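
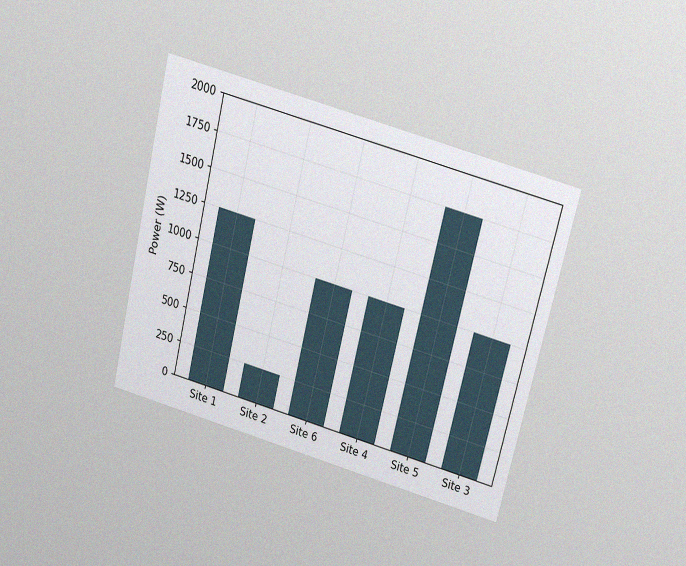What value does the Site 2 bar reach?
250W

The chart is tilted about 14° clockwise and viewed slightly from above, with some photo noise. Reading along the chart's y-axis, the Site 2 bar reaches 250W.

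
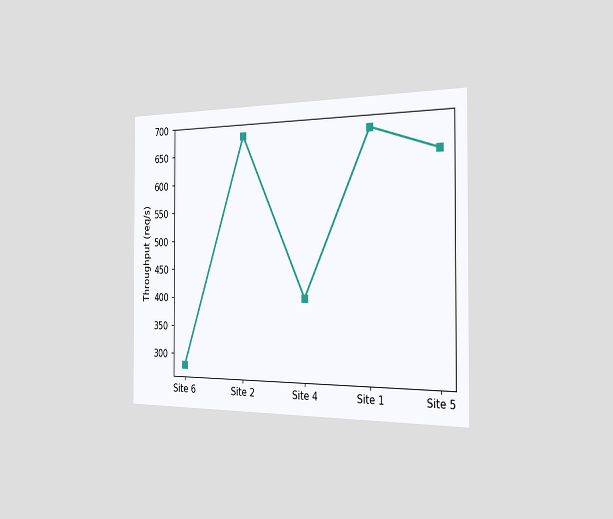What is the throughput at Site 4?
400req/s

The chart is viewed slightly from the right. At Site 4, the line is at 400req/s.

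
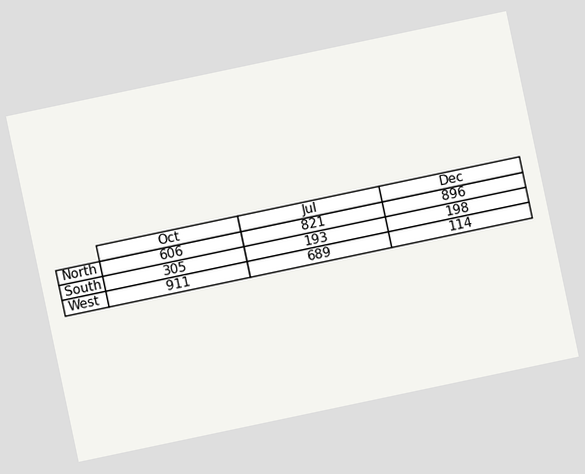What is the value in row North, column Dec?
896

The chart is tilted about 12° counter-clockwise. The (North, Dec) cell reads 896.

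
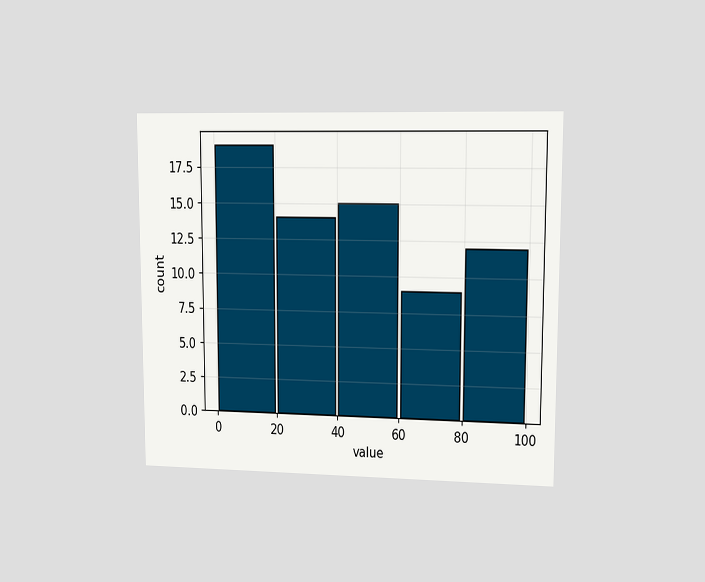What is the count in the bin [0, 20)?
The chart is viewed at a slight angle. The [0, 20) bin has height 19.

19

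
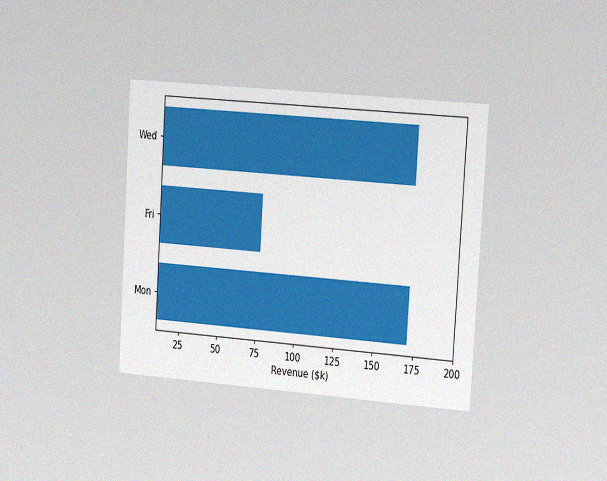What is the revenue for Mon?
$171k

The chart is tilted about 4° clockwise and viewed slightly from the right, with some photo noise. Reading along the chart's x-axis, the Mon bar reaches $171k.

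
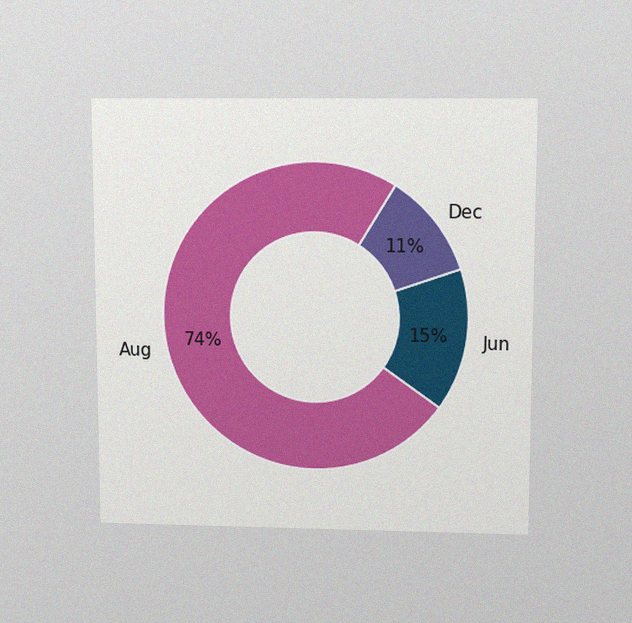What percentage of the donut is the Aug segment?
74%

The chart is viewed slightly from above, with some photo noise. The Aug segment takes up 74% of the ring.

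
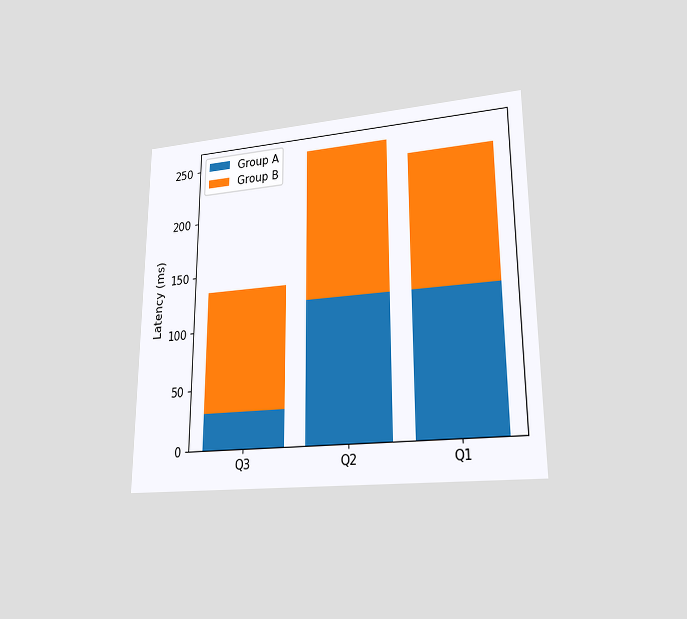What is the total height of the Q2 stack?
255ms

The chart is viewed at a slight angle. The Q2 stack's top reaches 255ms on the y-axis.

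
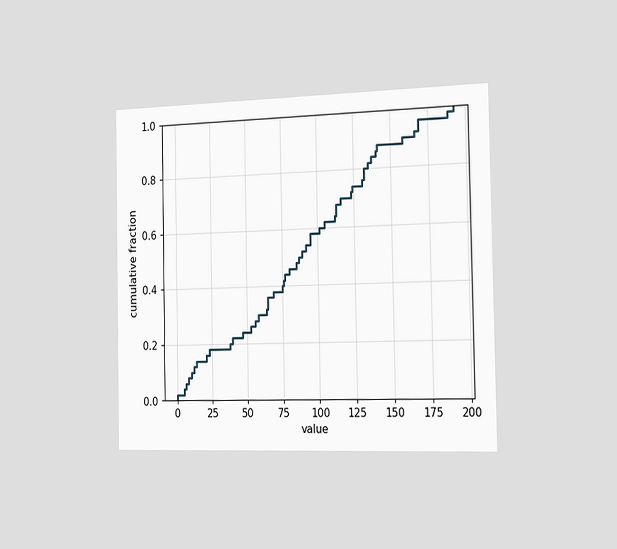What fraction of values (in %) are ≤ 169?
The chart is viewed slightly from the right. At x=169 the ECDF step is at 96%.

96%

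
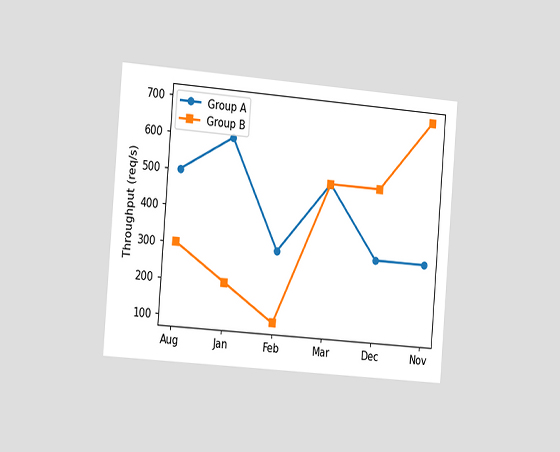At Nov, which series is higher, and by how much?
Group B, by 400req/s

The chart is tilted about 5° clockwise and viewed slightly from the left. At Nov, Group B sits above the other line by 400req/s.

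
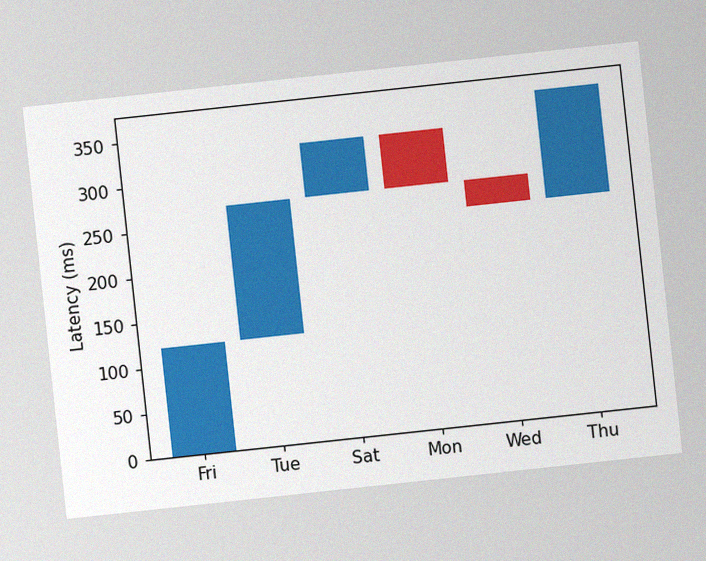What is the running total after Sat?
330ms

The chart is tilted about 6° counter-clockwise, with some photo noise. After Sat the running total reaches 330ms.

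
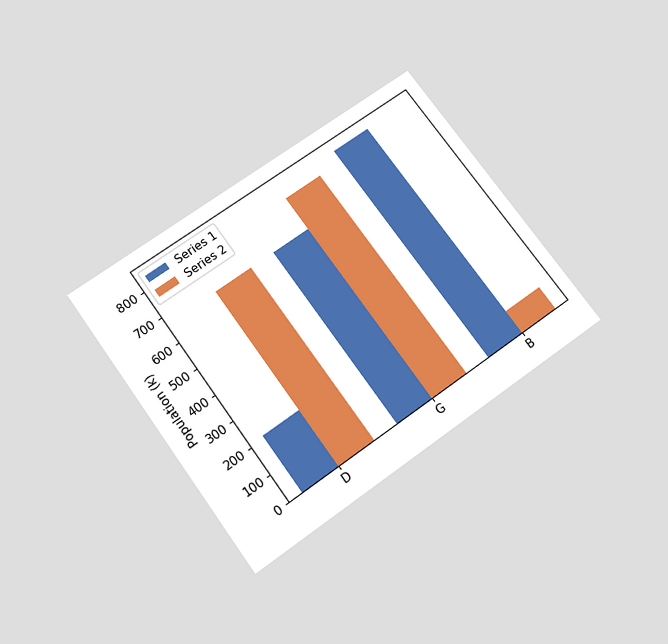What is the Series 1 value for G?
672k

The chart is tilted about 36° counter-clockwise and viewed slightly from below. The Series 1 bar at G reaches 672k on the y-axis.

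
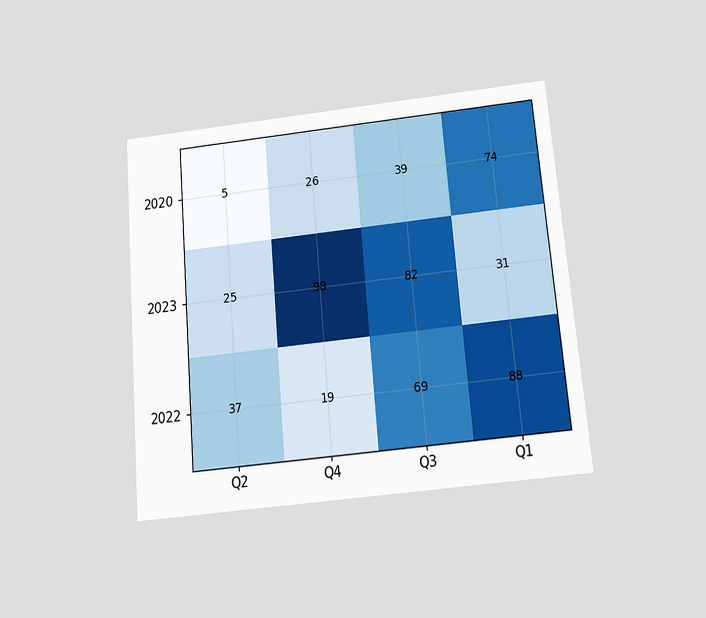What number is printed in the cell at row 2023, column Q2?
25

The chart is tilted about 5° counter-clockwise and viewed slightly from below. The (2023, Q2) cell reads 25.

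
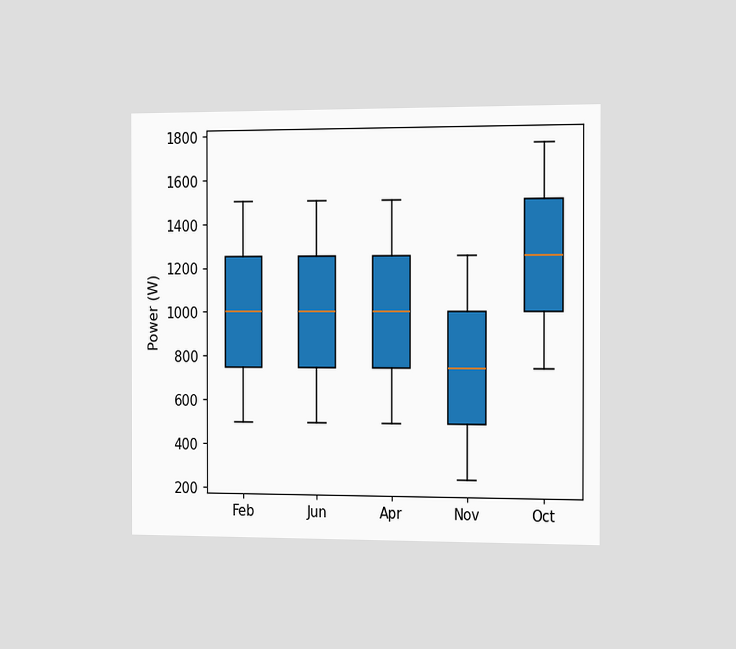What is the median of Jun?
The chart is viewed slightly from the right. The median line in the Jun box sits at 1000W.

1000W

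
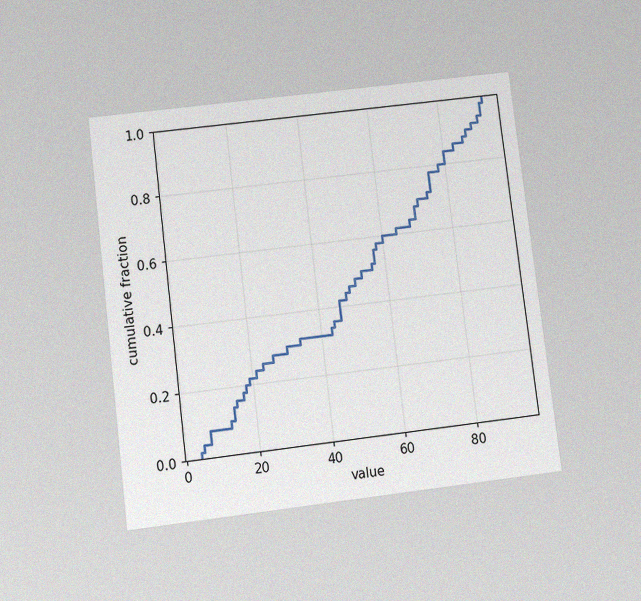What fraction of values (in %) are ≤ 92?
The chart is tilted about 7° counter-clockwise and viewed at a slight angle, with some photo noise. At x=92 the ECDF step is at 98%.

98%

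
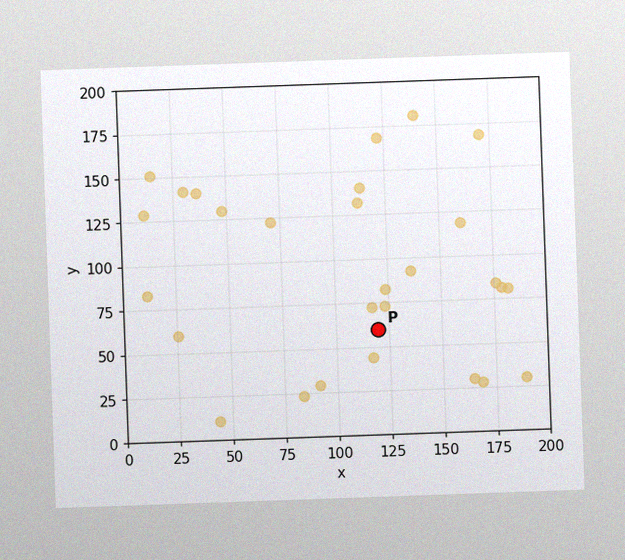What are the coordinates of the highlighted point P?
The chart is tilted about 2° counter-clockwise, with some photo noise. Following the gridlines from P to each axis, P sits at (120, 60).

(120, 60)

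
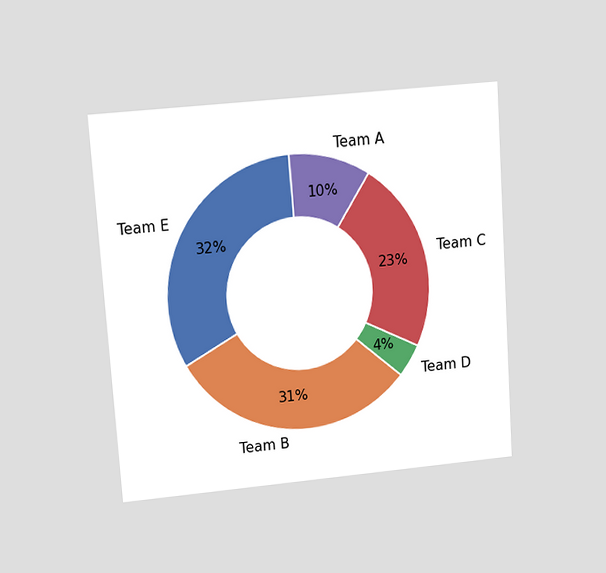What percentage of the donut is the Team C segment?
The chart is tilted about 4° counter-clockwise and viewed at a slight angle. The Team C segment takes up 23% of the ring.

23%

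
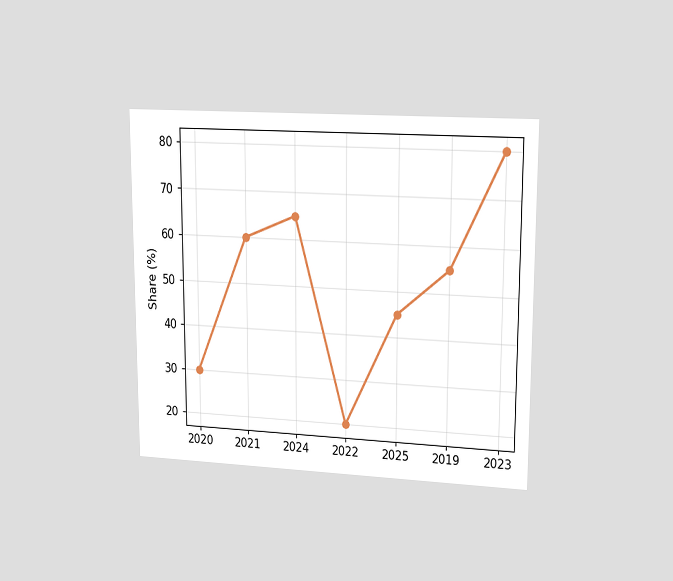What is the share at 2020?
The chart is viewed at a slight angle. At 2020, the line is at 30%.

30%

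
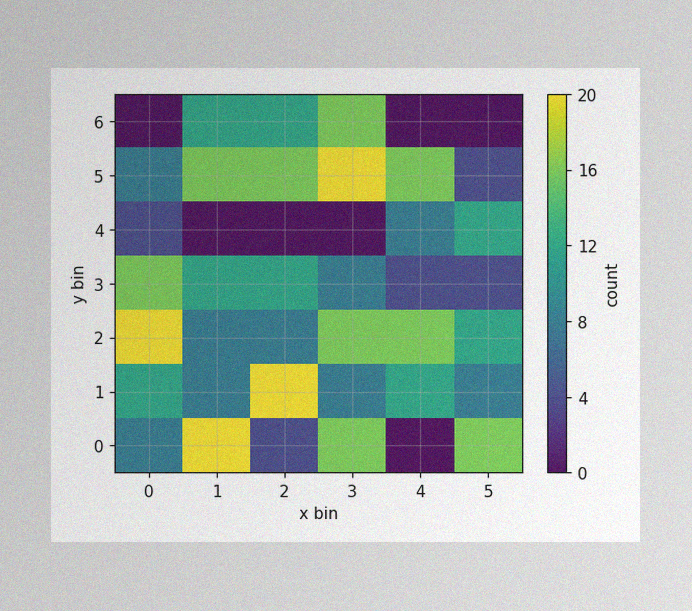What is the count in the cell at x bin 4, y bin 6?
0

The image has some photo noise and uneven lighting. Matching the cell (4, 6) against the colorbar gives 0.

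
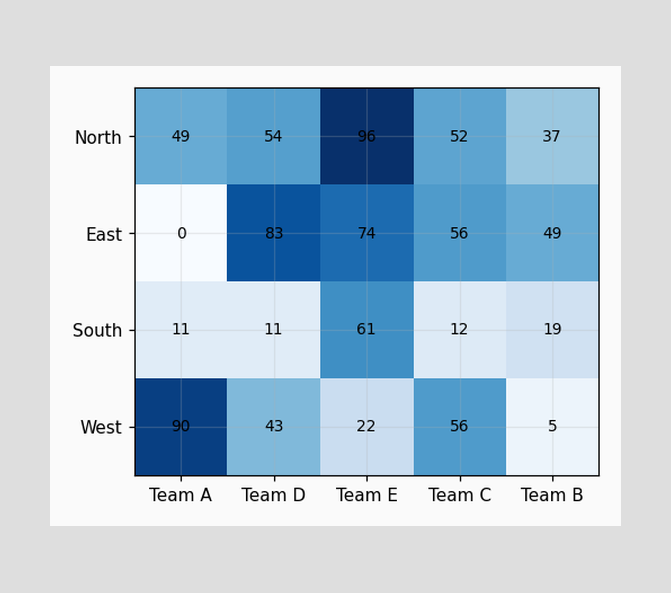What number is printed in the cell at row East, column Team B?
The (East, Team B) cell reads 49.

49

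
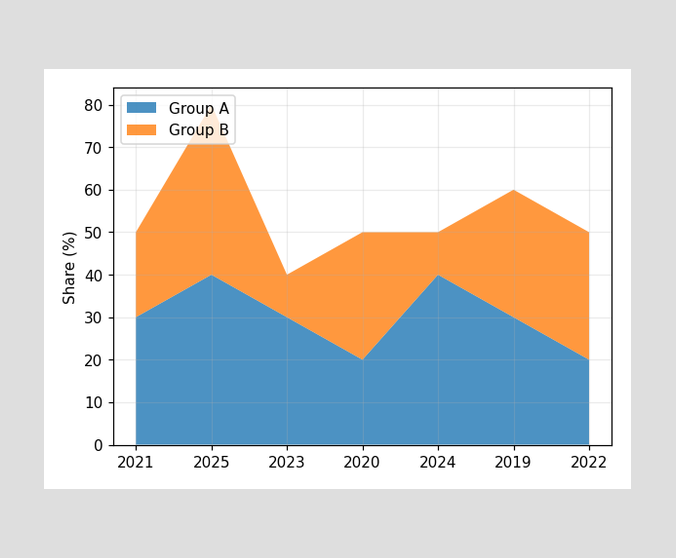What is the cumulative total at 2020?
The stacked total at 2020 reaches 50%.

50%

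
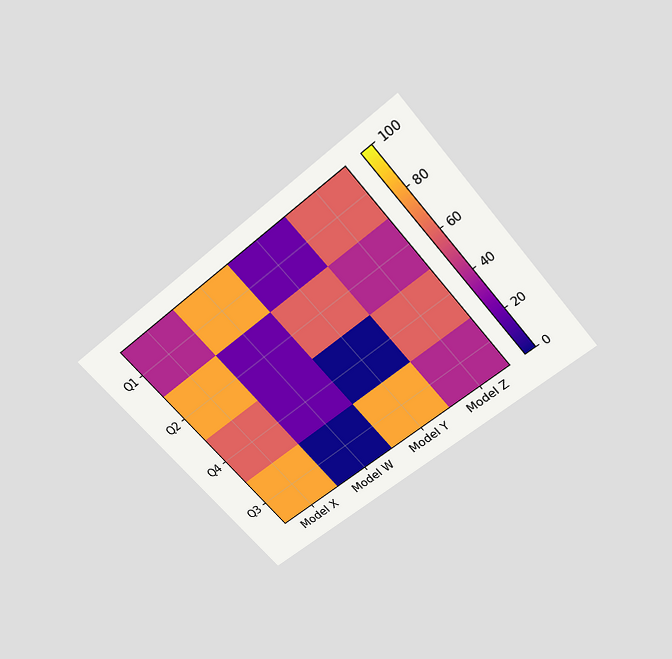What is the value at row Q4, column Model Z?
60

The chart is tilted about 40° counter-clockwise and viewed slightly from above. Matching cell (Q4, Model Z) against the colorbar gives 60.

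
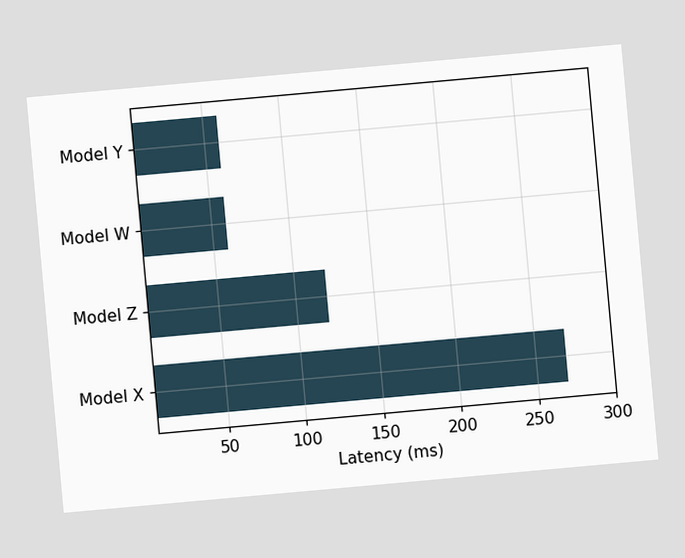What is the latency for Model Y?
The chart is tilted about 5° counter-clockwise. Reading along the chart's x-axis, the Model Y bar reaches 60ms.

60ms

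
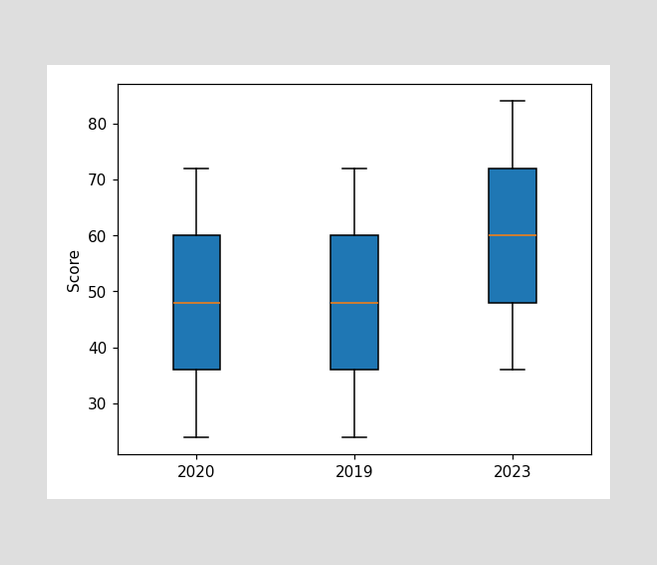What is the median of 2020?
48

The median line in the 2020 box sits at 48.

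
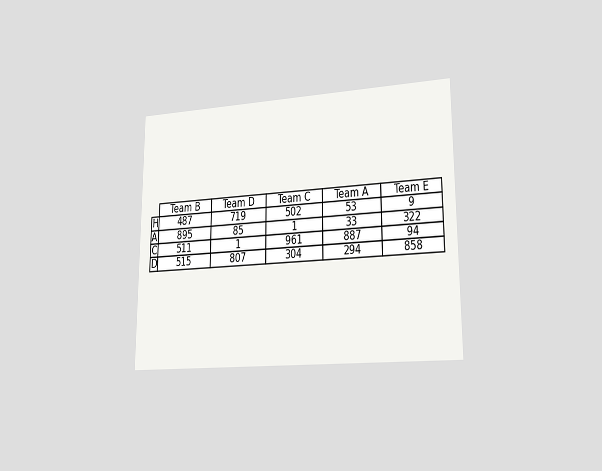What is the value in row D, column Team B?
The chart is viewed slightly from the right. The (D, Team B) cell reads 515.

515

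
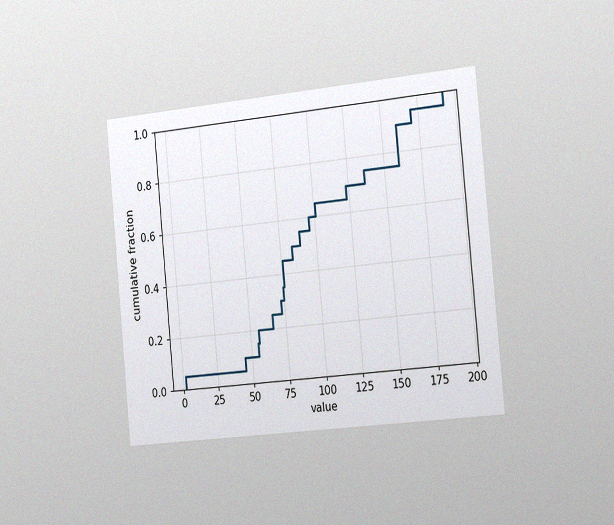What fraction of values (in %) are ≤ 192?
The chart is tilted about 5° counter-clockwise and viewed slightly from the right, with some photo noise. At x=192 the ECDF step is at 100%.

100%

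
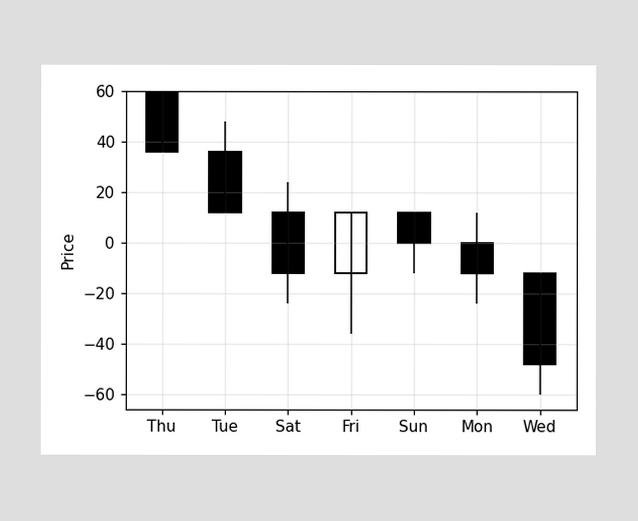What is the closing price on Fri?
The Fri candle closes at 12.

12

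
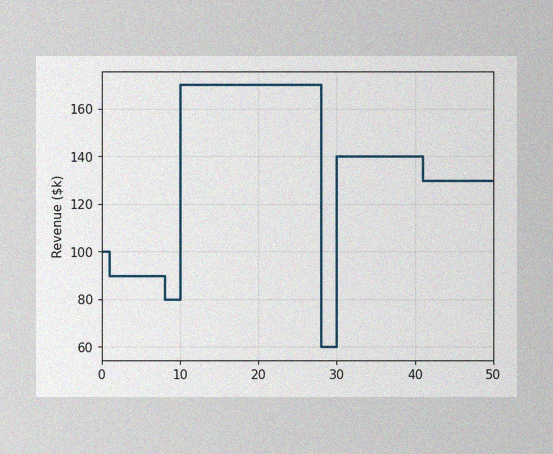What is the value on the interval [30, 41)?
$140k

The image has some photo noise and uneven lighting. On [30, 41) the step sits at $140k.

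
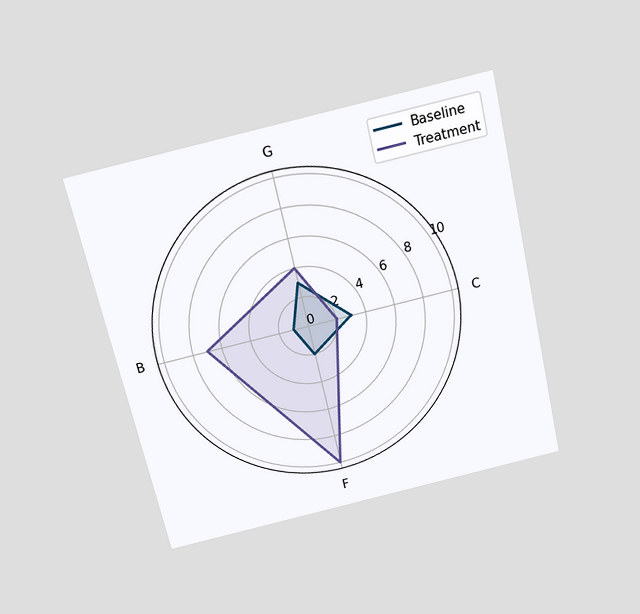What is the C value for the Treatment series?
The chart is tilted about 13° counter-clockwise and viewed slightly from above. On the C axis, Treatment reaches 2.

2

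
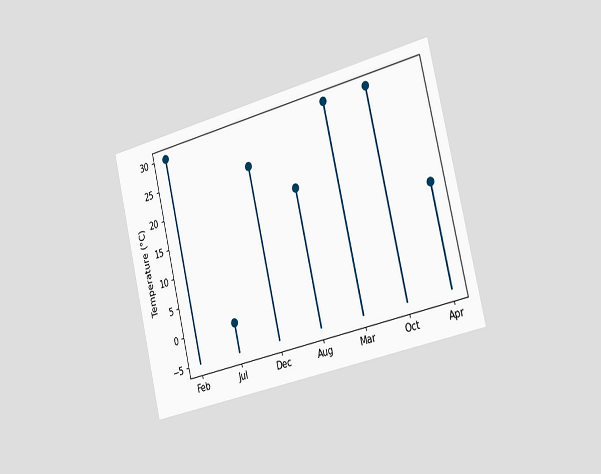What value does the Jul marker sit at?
The chart is tilted about 14° counter-clockwise and viewed slightly from the right. The Jul marker sits at 0°C.

0°C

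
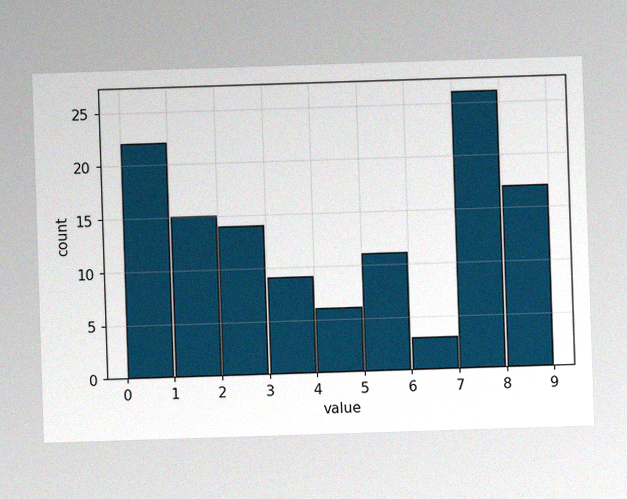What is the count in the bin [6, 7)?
3

The image has some photo noise and uneven lighting. The [6, 7) bin has height 3.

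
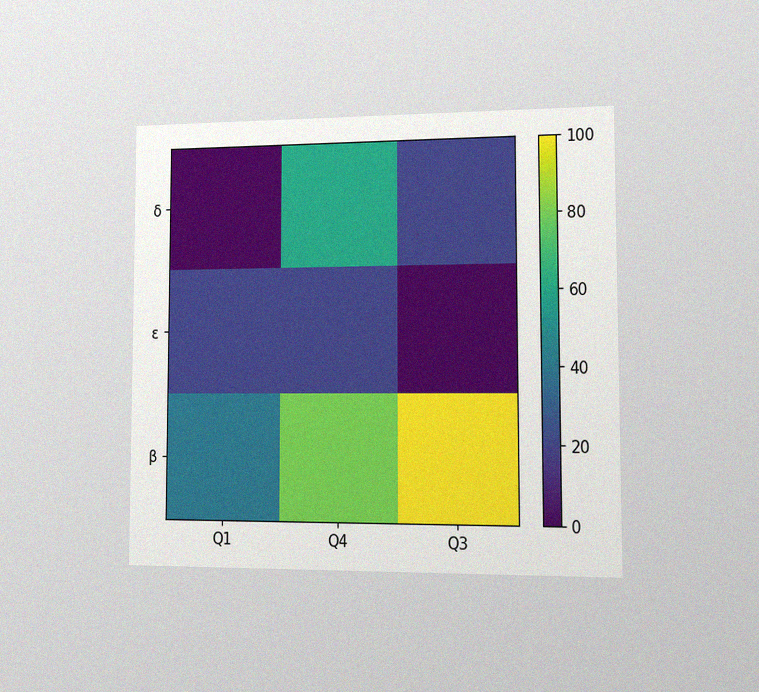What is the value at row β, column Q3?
100

The chart is viewed slightly from the right, with some photo noise. Matching cell (β, Q3) against the colorbar gives 100.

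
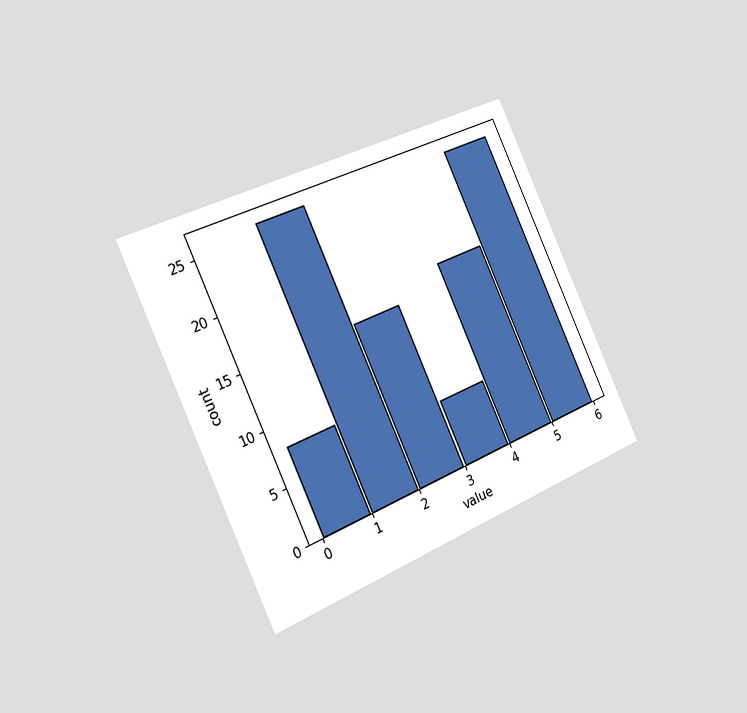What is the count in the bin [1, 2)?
26

The chart is tilted about 25° counter-clockwise and viewed slightly from the left. The [1, 2) bin has height 26.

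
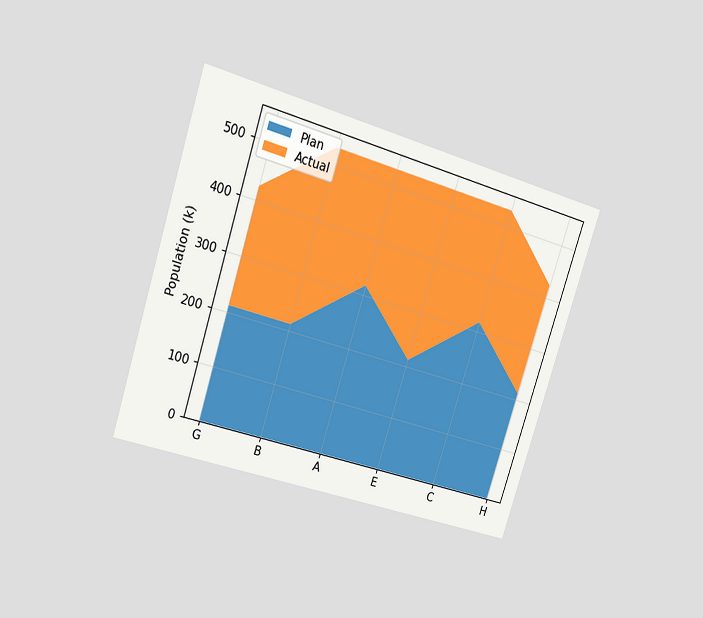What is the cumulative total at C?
530k

The chart is tilted about 18° clockwise and viewed at a slight angle. The stacked total at C reaches 530k.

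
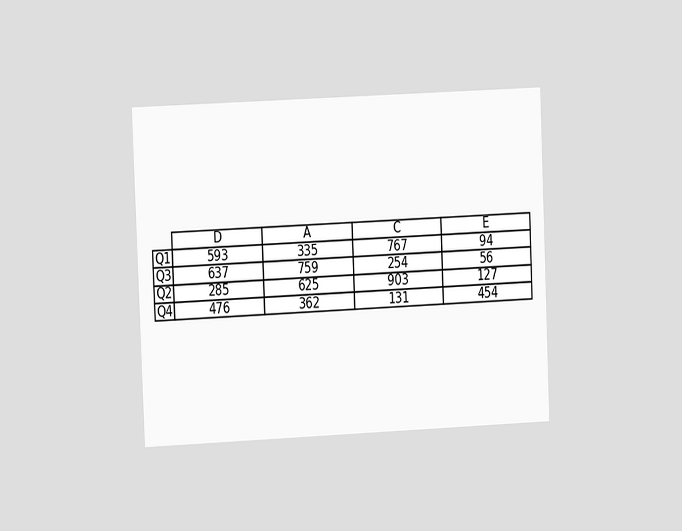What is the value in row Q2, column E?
127

The chart is tilted about 2° counter-clockwise and viewed at a slight angle. The (Q2, E) cell reads 127.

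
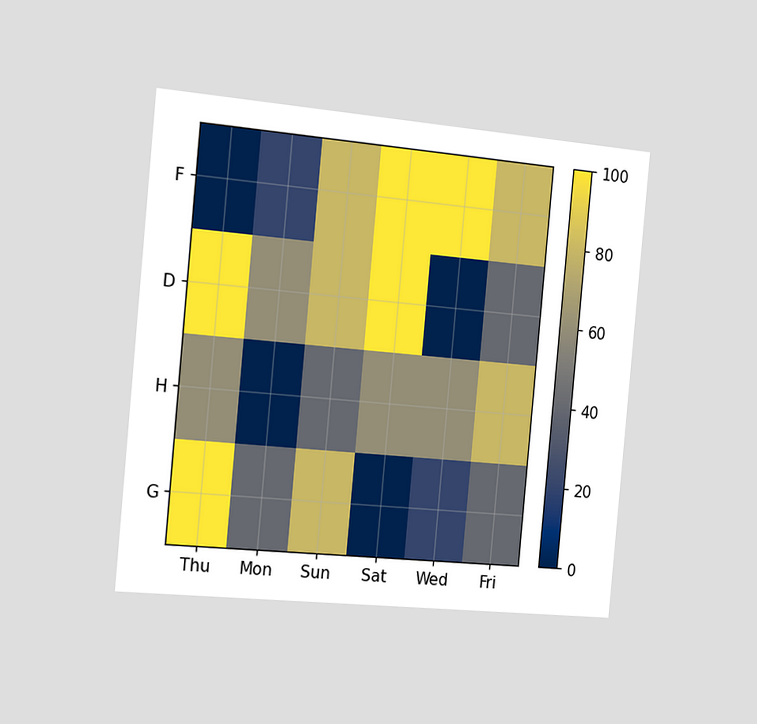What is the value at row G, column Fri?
The chart is tilted about 5° clockwise and viewed slightly from the left. Matching cell (G, Fri) against the colorbar gives 40.

40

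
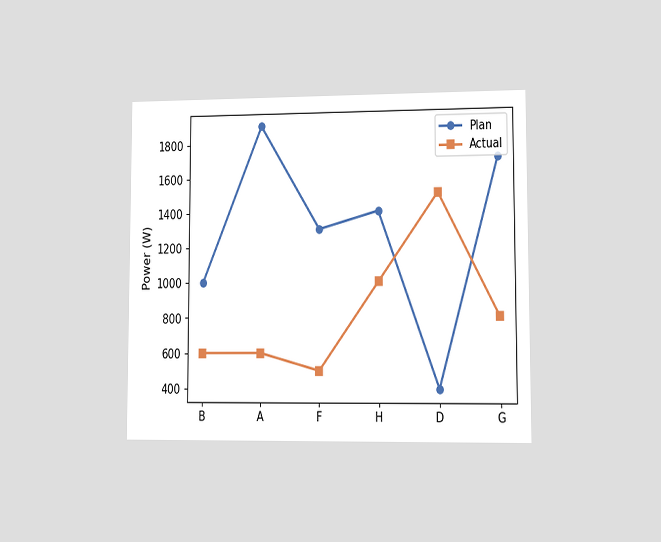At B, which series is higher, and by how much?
The chart is viewed at a slight angle. At B, Plan sits above the other line by 400W.

Plan, by 400W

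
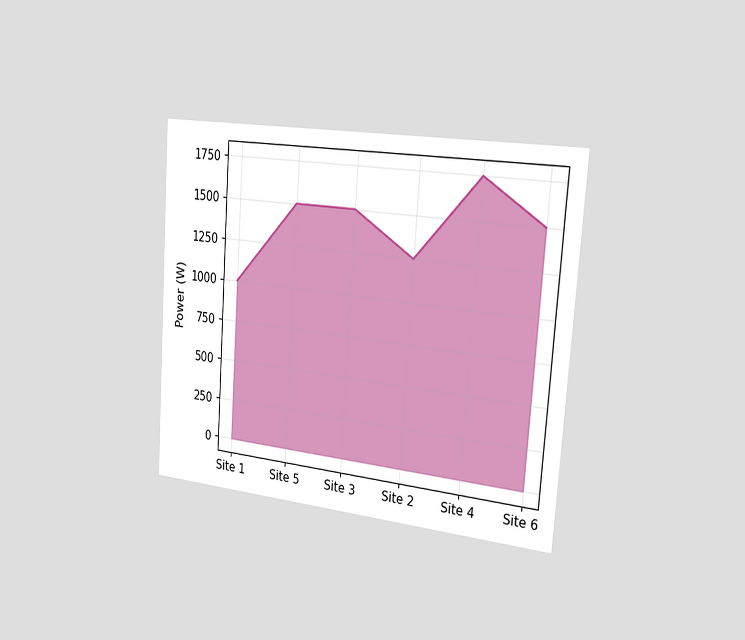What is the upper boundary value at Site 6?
1500W

The chart is tilted about 4° clockwise and viewed slightly from the right. At Site 6 the upper boundary is at 1500W.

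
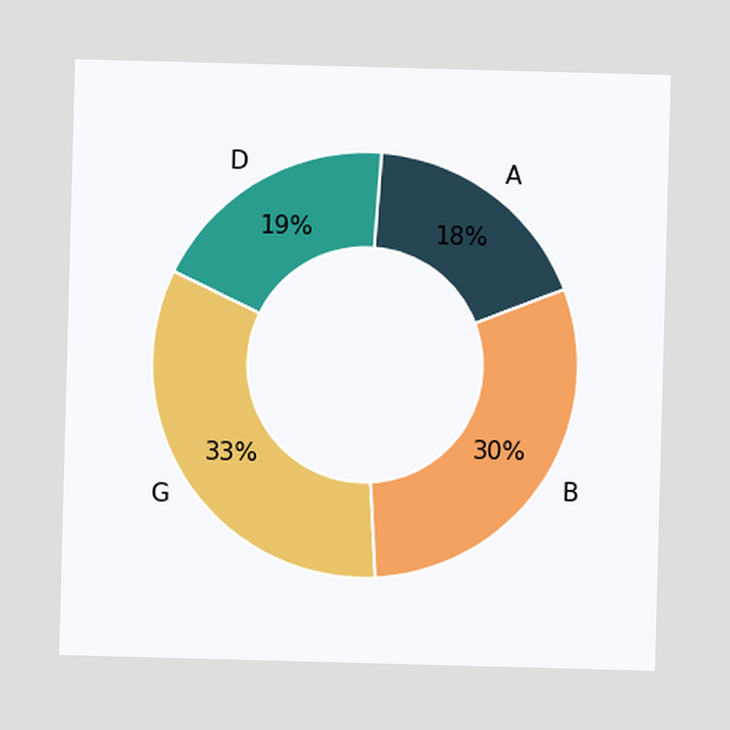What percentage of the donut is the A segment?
18%

The A segment takes up 18% of the ring.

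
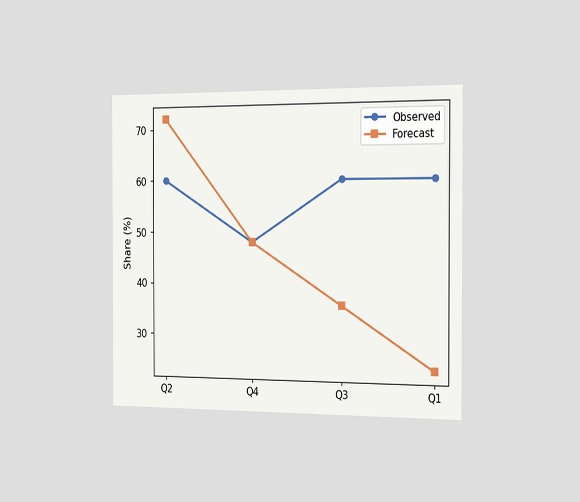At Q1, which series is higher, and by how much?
Observed, by 36%

The chart is viewed slightly from the right. At Q1, Observed sits above the other line by 36%.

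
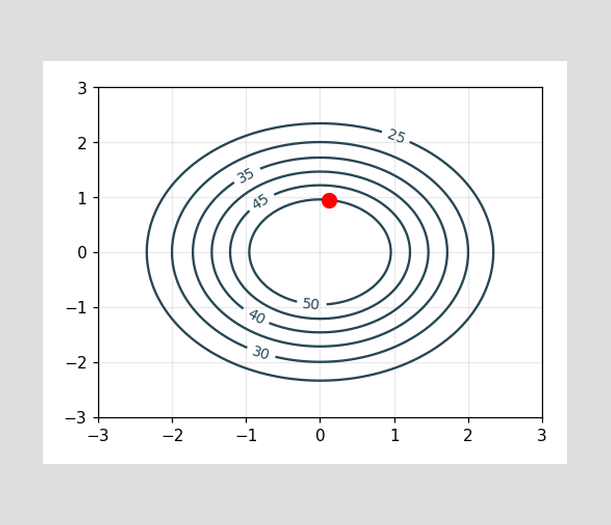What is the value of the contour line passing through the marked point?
The marked point sits on the contour labelled 50.

50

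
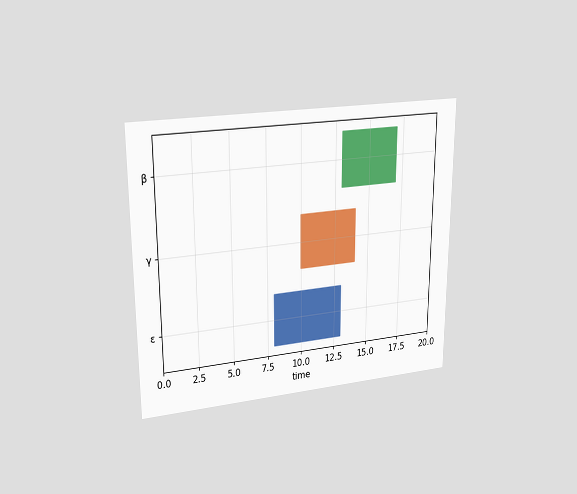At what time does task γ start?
10

The chart is viewed at a slight angle. The γ bar begins at t=10.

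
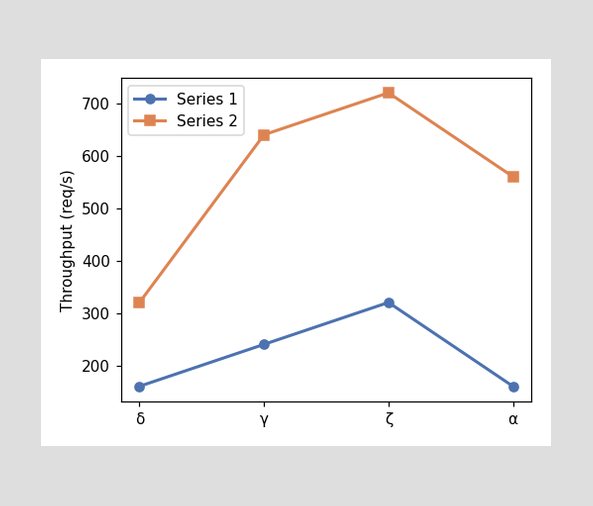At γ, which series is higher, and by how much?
At γ, Series 2 sits above the other line by 400req/s.

Series 2, by 400req/s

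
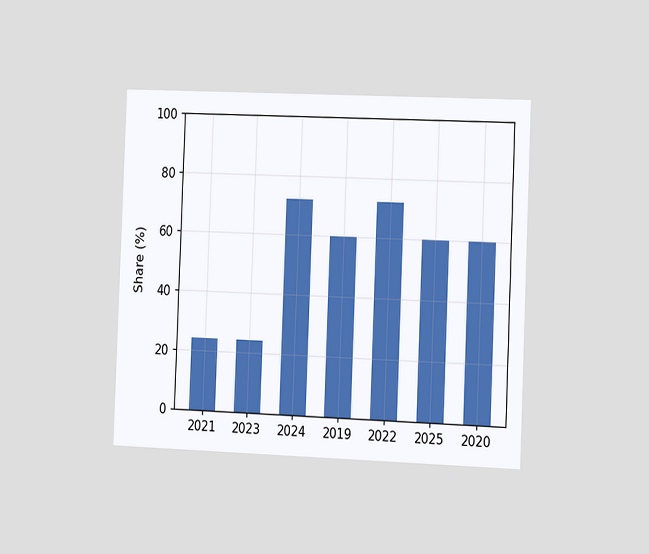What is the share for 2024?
72%

The chart is tilted about 2° clockwise and viewed slightly from the right. Reading along the chart's y-axis, the 2024 bar reaches 72%.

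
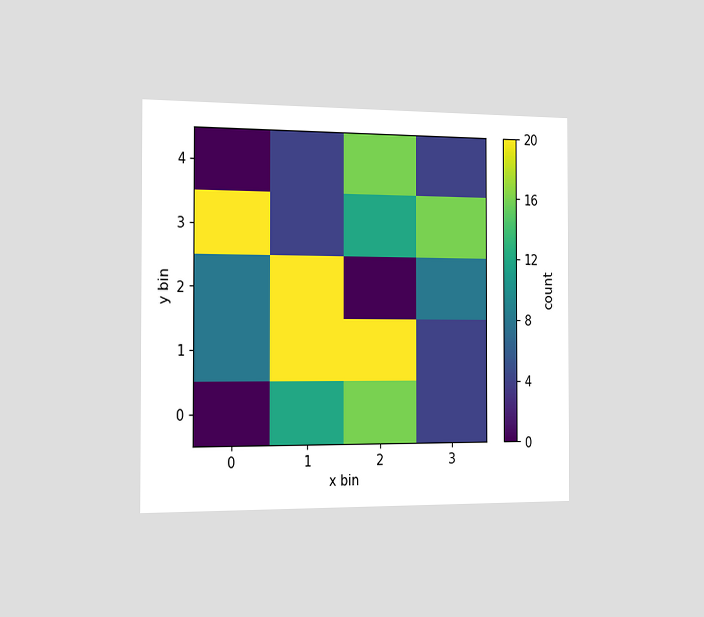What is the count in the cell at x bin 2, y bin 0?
The chart is viewed slightly from the left. Matching the cell (2, 0) against the colorbar gives 16.

16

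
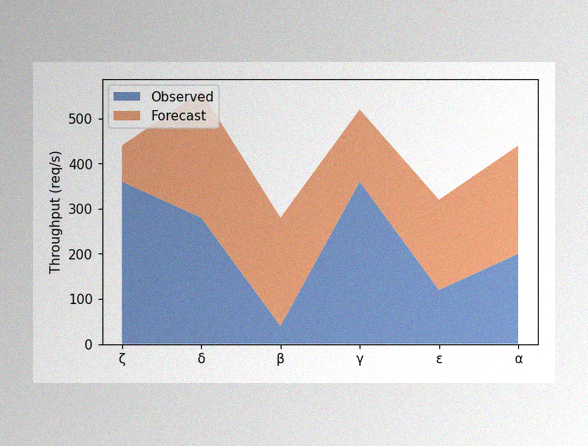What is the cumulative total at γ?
The image has some photo noise and uneven lighting. The stacked total at γ reaches 520req/s.

520req/s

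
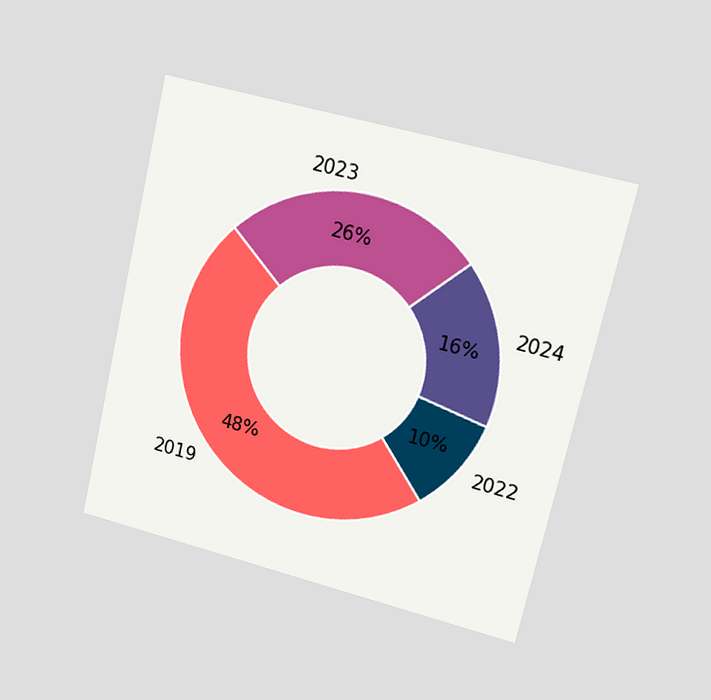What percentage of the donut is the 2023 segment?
The chart is tilted about 13° clockwise and viewed at a slight angle. The 2023 segment takes up 26% of the ring.

26%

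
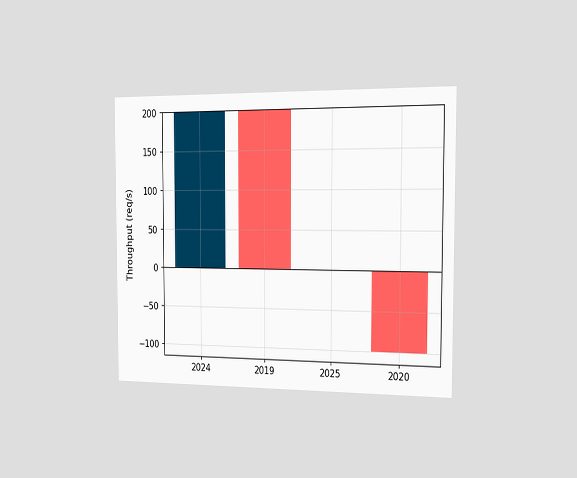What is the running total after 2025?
The chart is viewed slightly from the right. After 2025 the running total reaches 0req/s.

0req/s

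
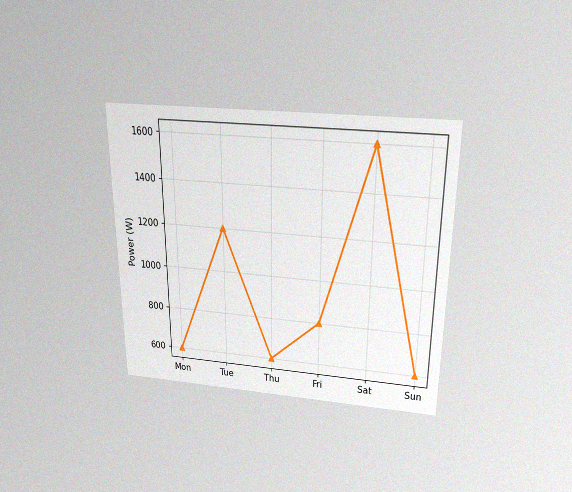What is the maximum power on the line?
1600W

The chart is viewed slightly from above, with some photo noise. The highest point is at Sat, and reading across to the y-axis gives 1600W.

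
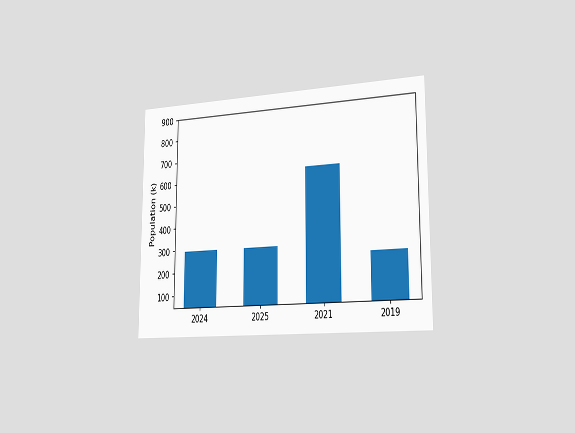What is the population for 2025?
The chart is viewed slightly from the right. Reading along the chart's y-axis, the 2025 bar reaches 294k.

294k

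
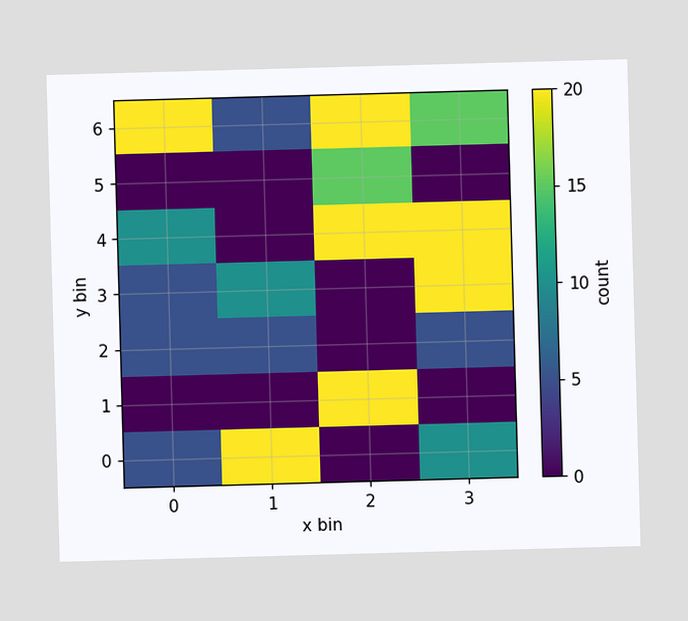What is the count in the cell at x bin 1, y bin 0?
Matching the cell (1, 0) against the colorbar gives 20.

20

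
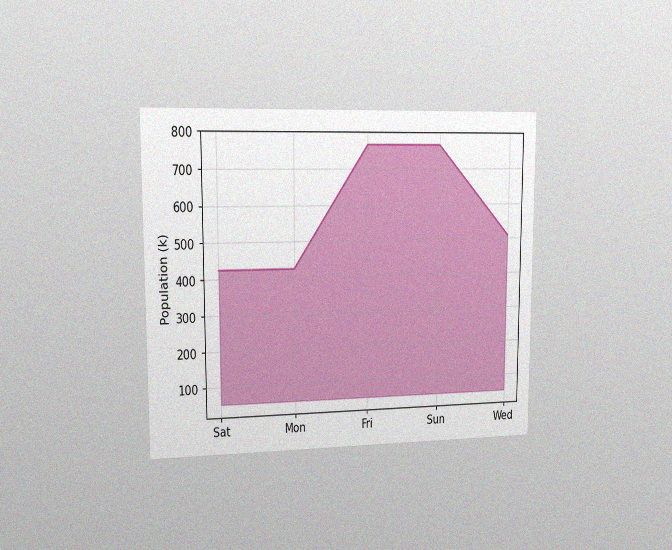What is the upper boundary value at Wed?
The chart is viewed slightly from the left, with some photo noise. At Wed the upper boundary is at 510k.

510k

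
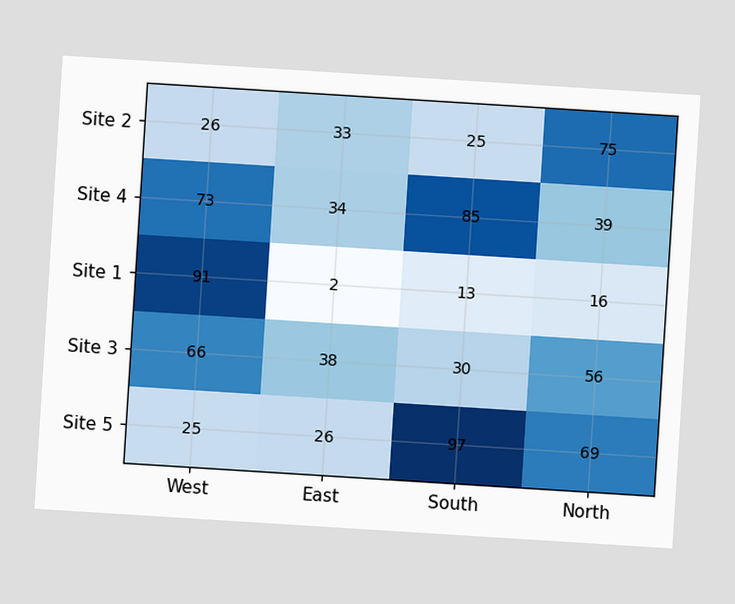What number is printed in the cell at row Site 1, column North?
The chart is tilted about 4° clockwise. The (Site 1, North) cell reads 16.

16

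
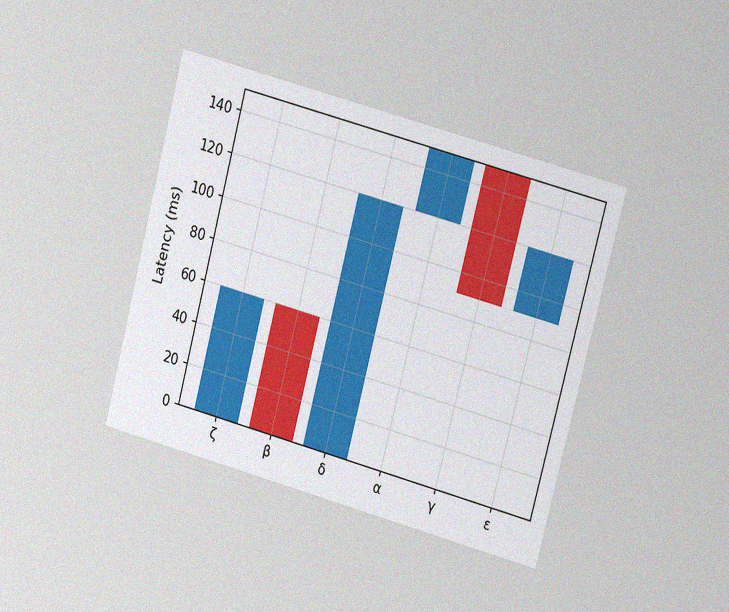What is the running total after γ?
The chart is tilted about 15° clockwise and viewed at a slight angle, with some photo noise. After γ the running total reaches 90ms.

90ms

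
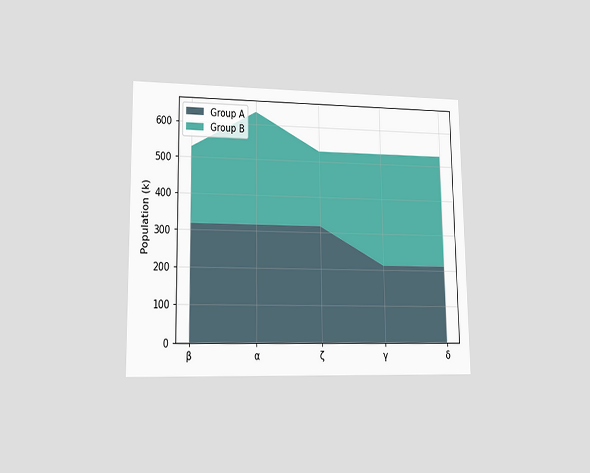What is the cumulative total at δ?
The chart is viewed at a slight angle. The stacked total at δ reaches 530k.

530k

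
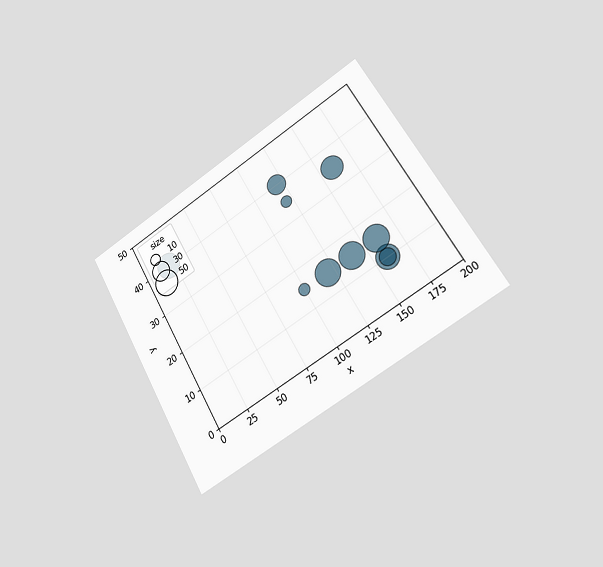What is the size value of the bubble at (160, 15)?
The chart is tilted about 31° counter-clockwise and viewed slightly from the right. Matching the bubble at (160, 15) against the size legend gives 50.

50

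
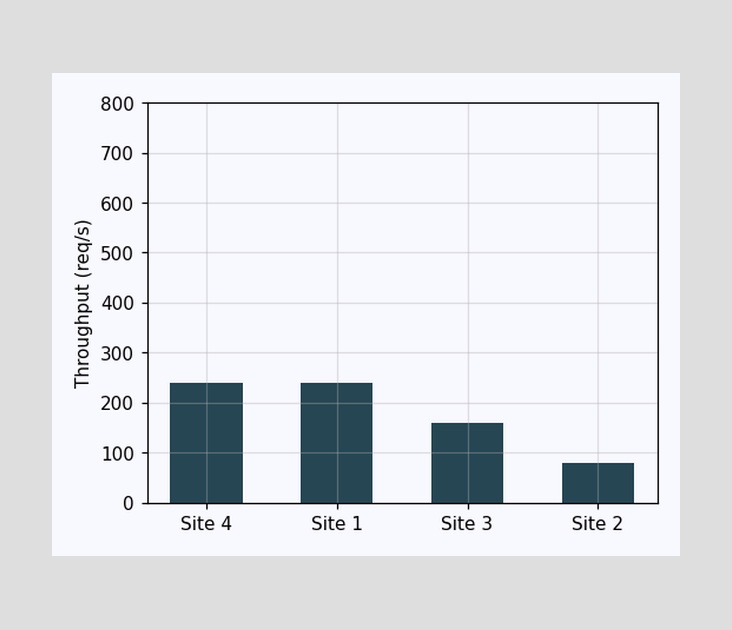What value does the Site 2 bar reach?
80req/s

Reading along the chart's y-axis, the Site 2 bar reaches 80req/s.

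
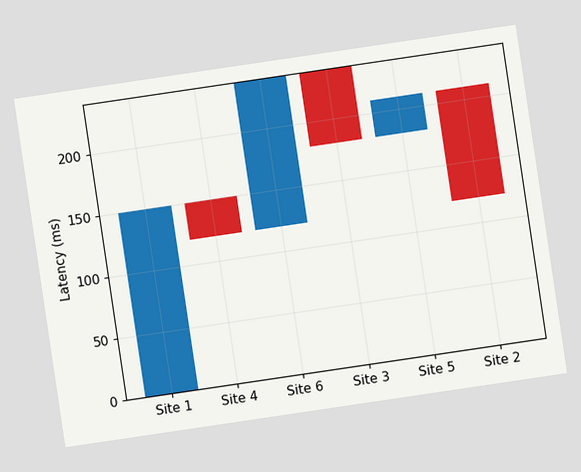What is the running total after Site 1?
The chart is tilted about 8° counter-clockwise. After Site 1 the running total reaches 150ms.

150ms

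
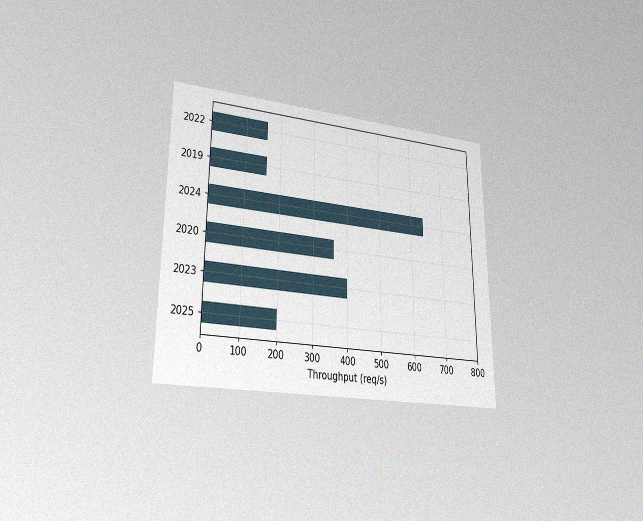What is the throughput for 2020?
360req/s

The chart is viewed at a slight angle, with some photo noise. Reading along the chart's x-axis, the 2020 bar reaches 360req/s.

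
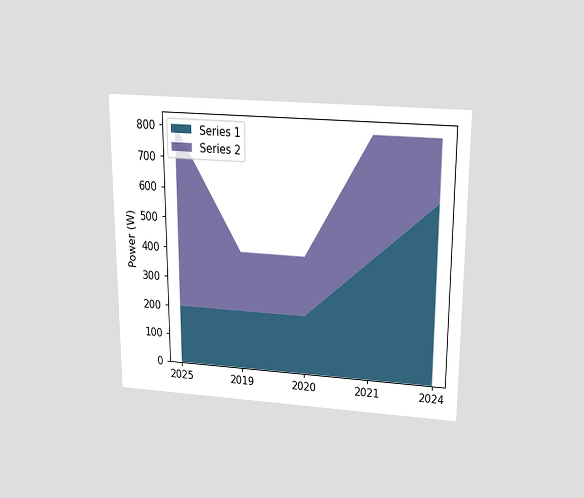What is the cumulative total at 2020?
The chart is viewed slightly from above. The stacked total at 2020 reaches 400W.

400W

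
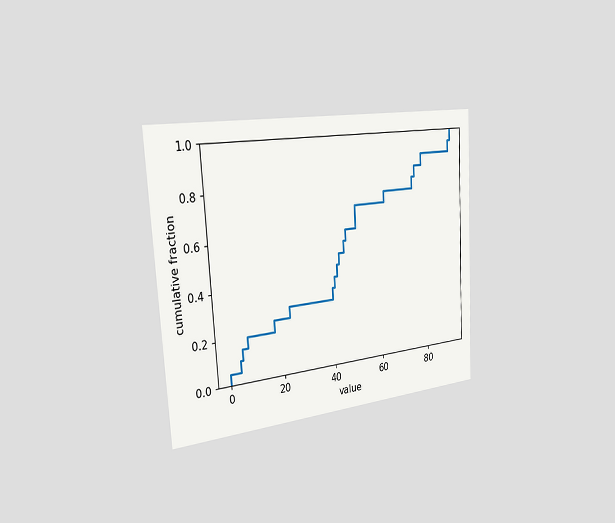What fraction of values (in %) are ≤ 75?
85%

The chart is tilted about 3° counter-clockwise and viewed slightly from the left. At x=75 the ECDF step is at 85%.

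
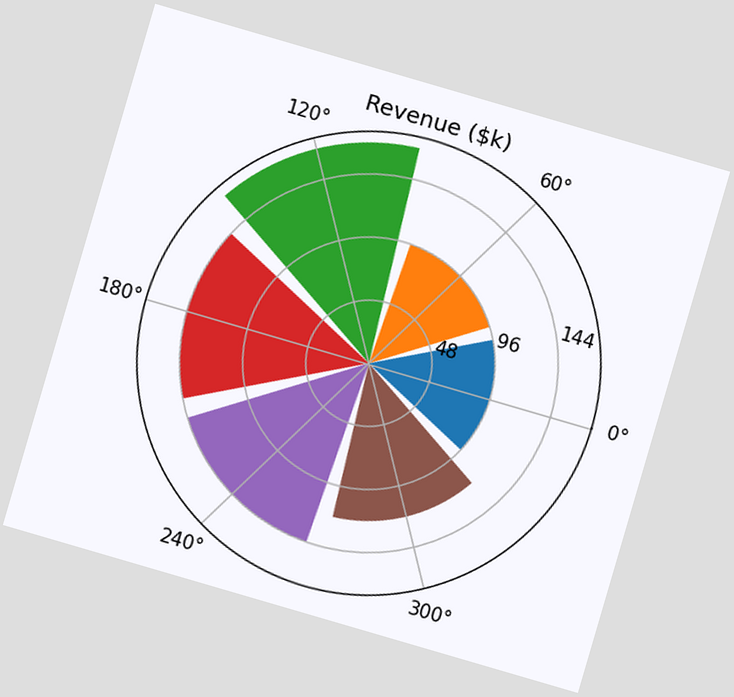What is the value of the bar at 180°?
The chart is tilted about 16° clockwise. The bar at 180° reaches $144k on the radial axis.

$144k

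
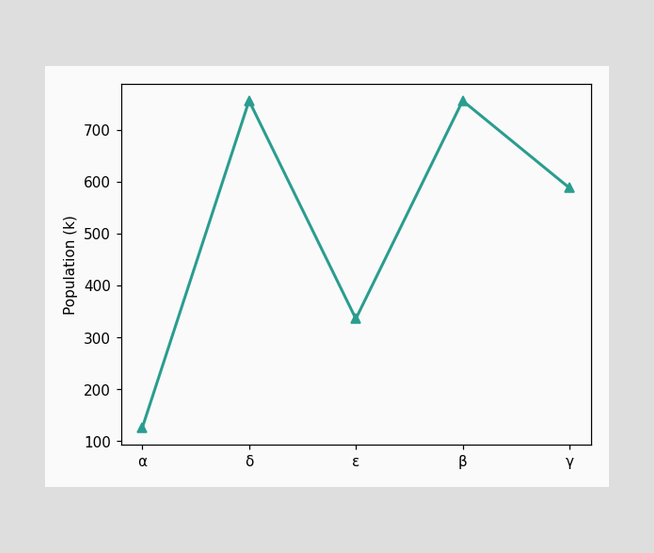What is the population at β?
At β, the line is at 756k.

756k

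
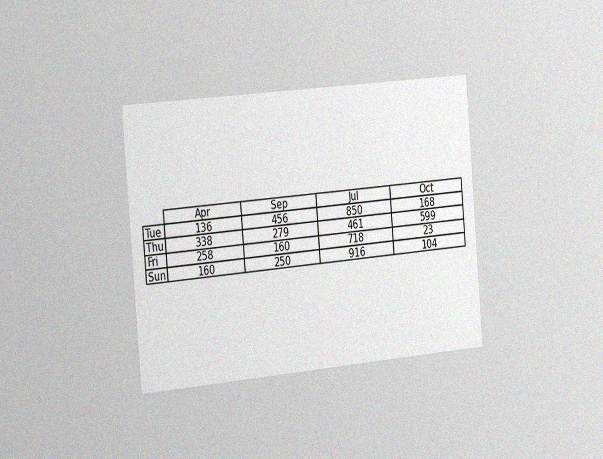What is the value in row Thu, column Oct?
The chart is tilted about 5° counter-clockwise and viewed slightly from the left, with some photo noise. The (Thu, Oct) cell reads 599.

599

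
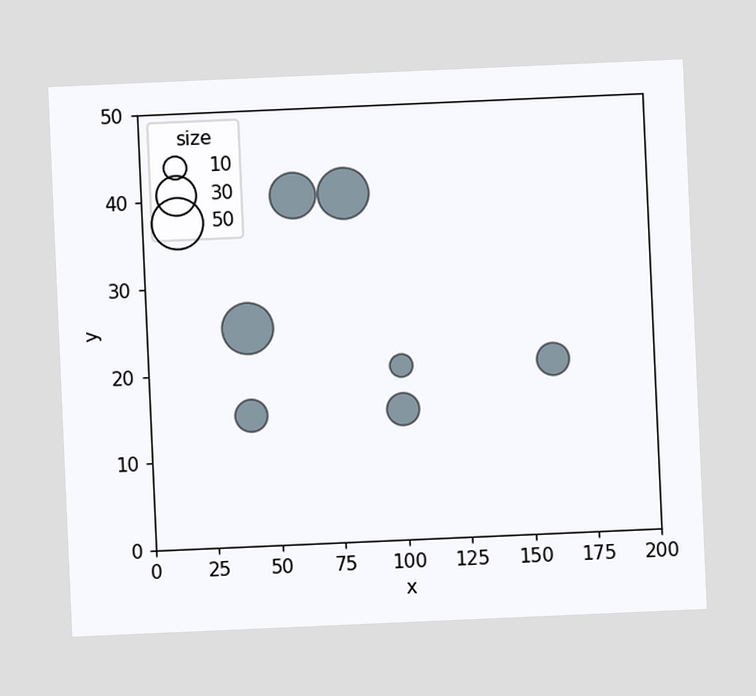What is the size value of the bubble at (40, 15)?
20

The chart is tilted about 3° counter-clockwise. Matching the bubble at (40, 15) against the size legend gives 20.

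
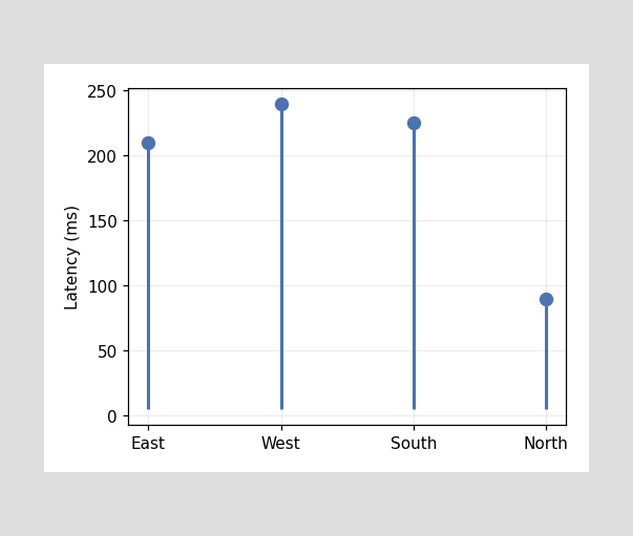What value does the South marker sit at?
225ms

The South marker sits at 225ms.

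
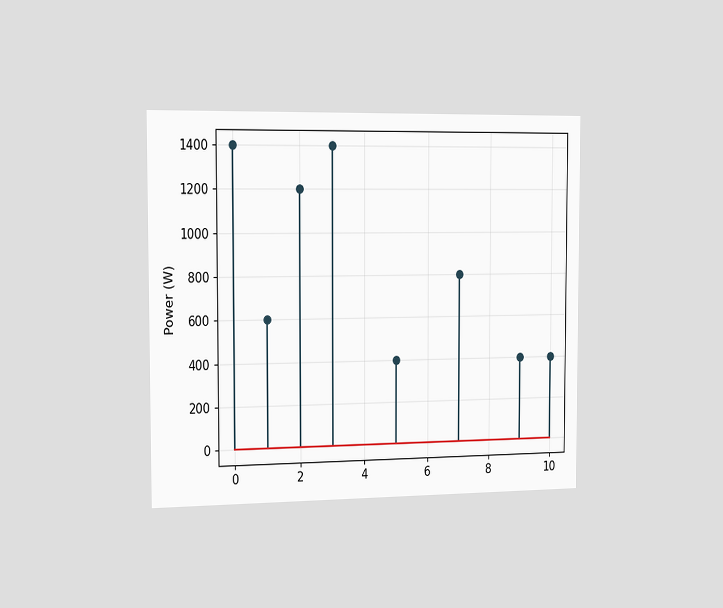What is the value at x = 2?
1200W

The chart is viewed slightly from the left. The stem at x=2 reaches 1200W.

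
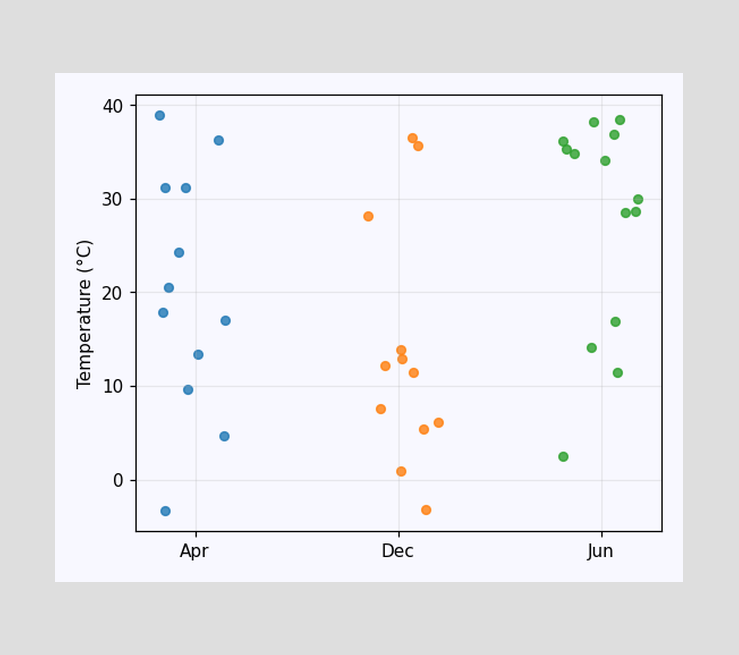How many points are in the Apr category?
12

Counting the markers in the Apr column gives 12.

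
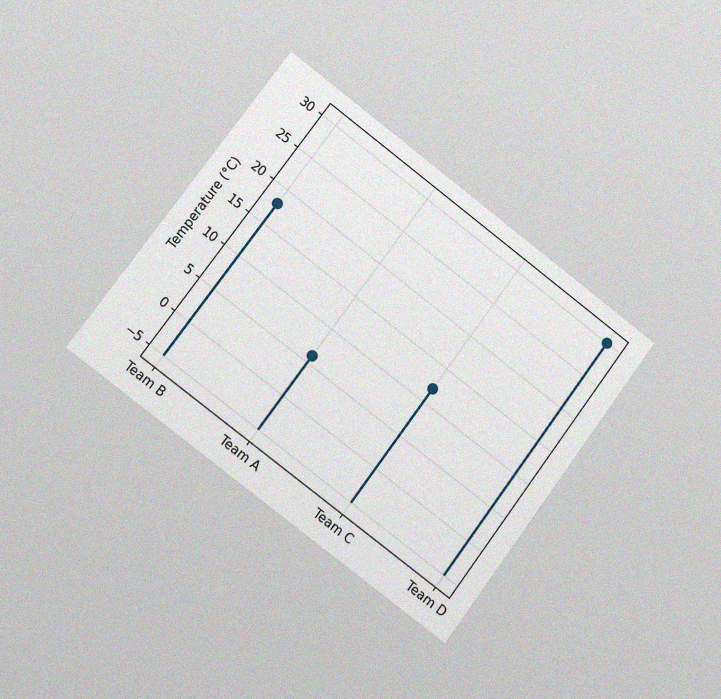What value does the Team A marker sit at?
6°C

The chart is tilted about 37° clockwise and viewed slightly from the left, with some photo noise. The Team A marker sits at 6°C.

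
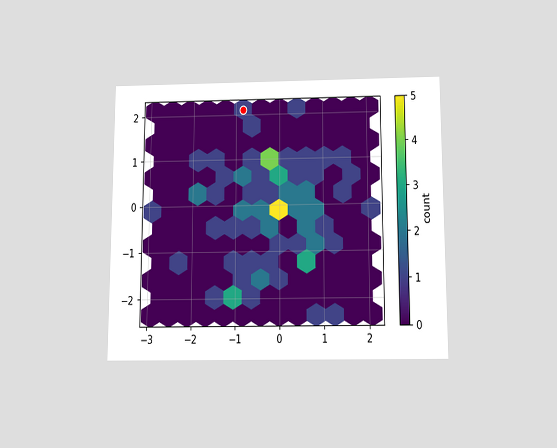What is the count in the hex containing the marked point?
1

The chart is viewed slightly from below. The marked hex reads 1 on the colorbar.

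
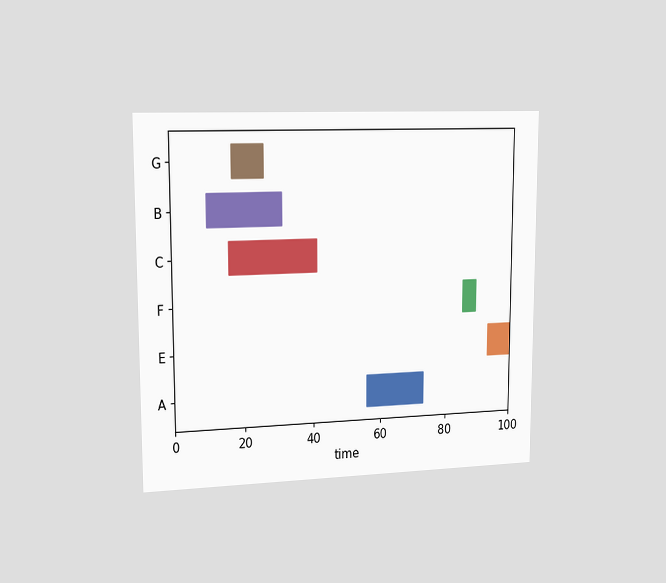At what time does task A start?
56

The chart is viewed slightly from the left. The A bar begins at t=56.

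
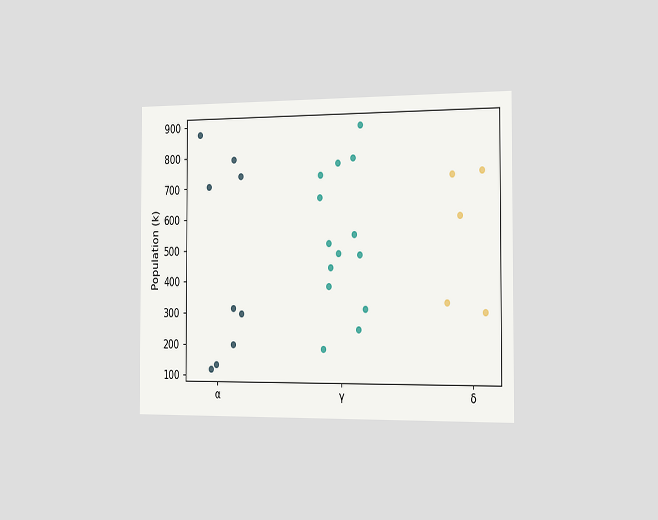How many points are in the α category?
The chart is viewed slightly from the right. Counting the markers in the α column gives 9.

9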